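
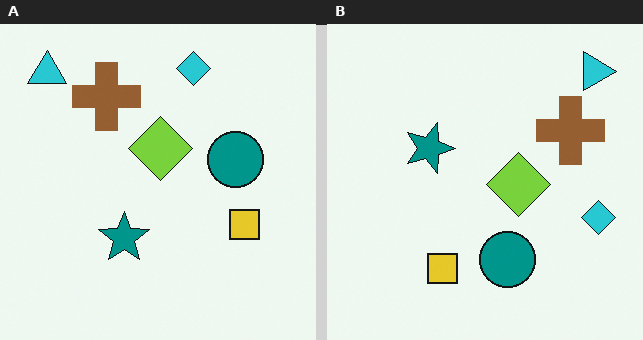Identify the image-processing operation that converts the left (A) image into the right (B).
The right (B) image is the left (A) rotated 90° clockwise.

The cyan triangle sits in the top-left of the left (A) image and the top-right of the right (B) — consistent with a whole-image 90° clockwise rotation.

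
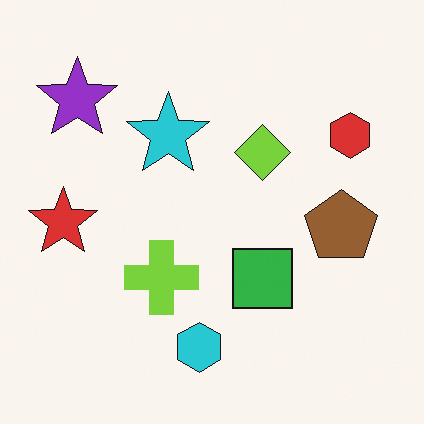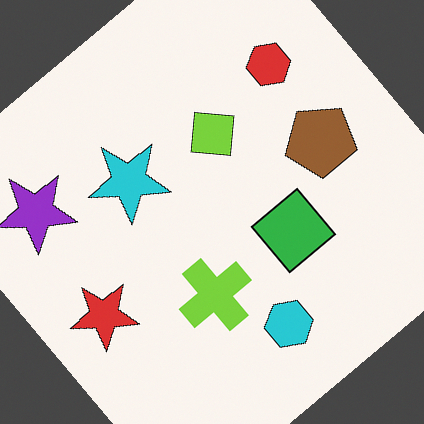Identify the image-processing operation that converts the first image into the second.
The transformation is: rotated counter-clockwise by a large amount — several tens of degrees.

Every shape is tilted by the same angle and the image corners show triangular fill wedges — a whole-image rotation by a non-right angle.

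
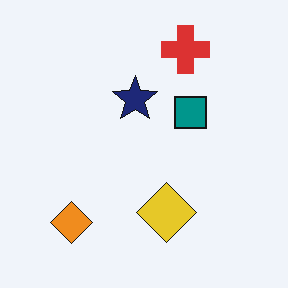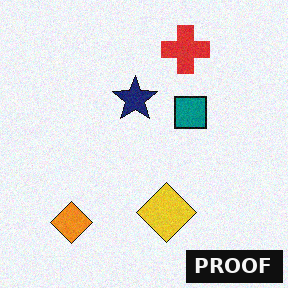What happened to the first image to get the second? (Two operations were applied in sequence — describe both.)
The image was degraded with subtle gaussian noise, then watermarked with the text "PROOF" in the lower-right corner.

Random speckle covers the whole image, including the flat background. A dark label reading "PROOF" appears in the lower-right corner.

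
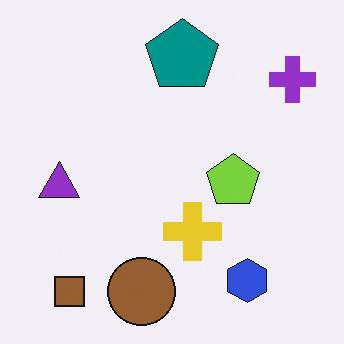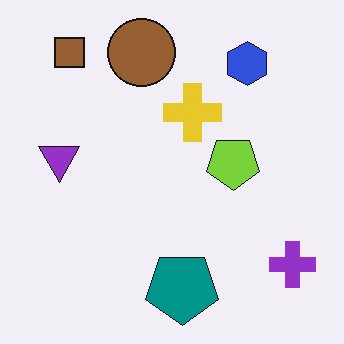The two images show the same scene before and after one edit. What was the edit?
The second image is the first flipped vertically (top ↔ bottom).

The brown circle is in the bottom of the first image and the top of the second — shapes on opposite sides of the horizontal midline have swapped in a mirror flip.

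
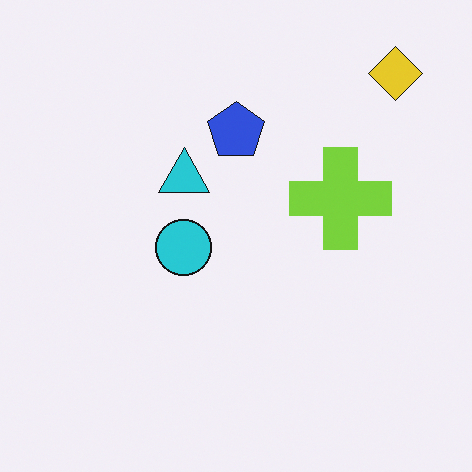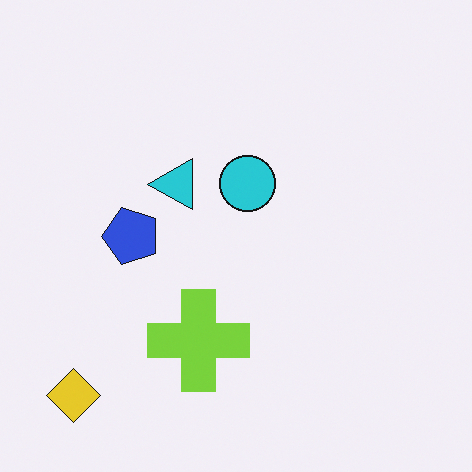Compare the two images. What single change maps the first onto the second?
This is the original image transposed (reflected across the top-left ↔ bottom-right diagonal).

Shapes have swapped their row and column positions — what was in the top-right is now in the bottom-left — a diagonal reflection.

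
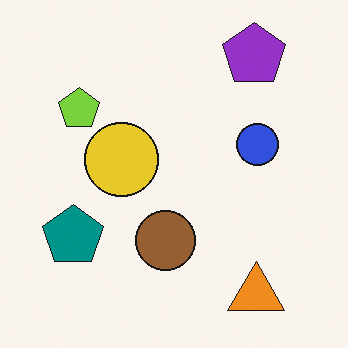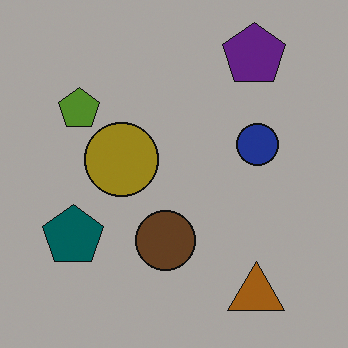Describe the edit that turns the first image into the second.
The second image is the first noticeably darkened.

Every pixel — background and shapes alike — is uniformly darkened.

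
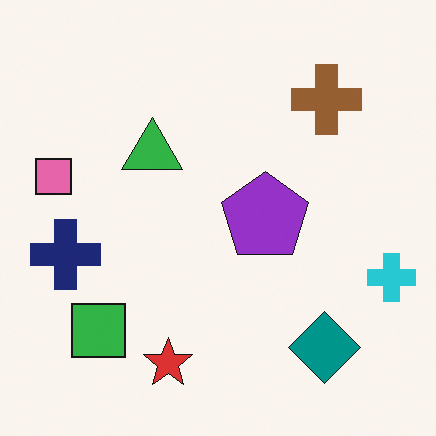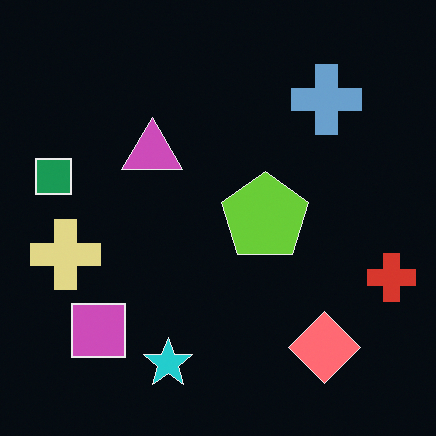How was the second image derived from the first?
It was color-inverted (negative).

The light background has become dark and every shape's color is its complement — a photographic negative.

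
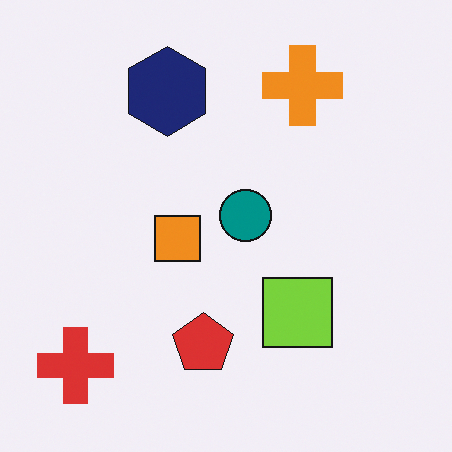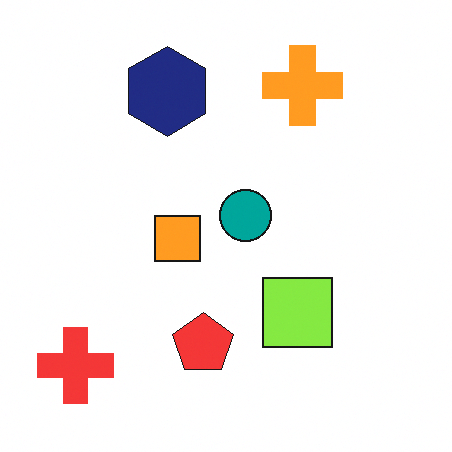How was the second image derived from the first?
It was brightened a little.

Every pixel — background and shapes alike — is uniformly brightened.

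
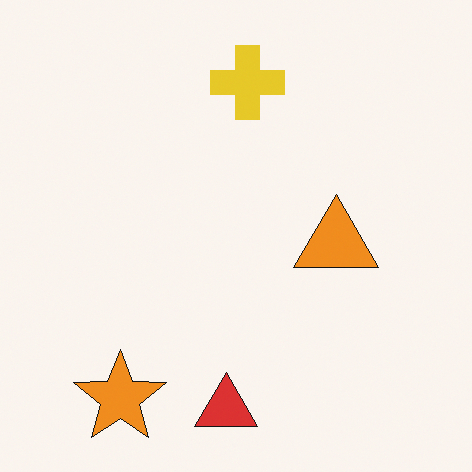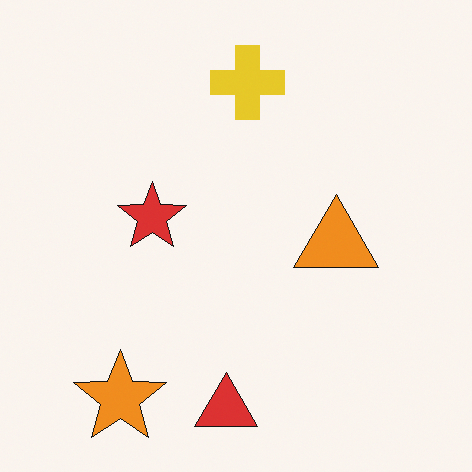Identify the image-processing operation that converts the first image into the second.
The image was overlaid with an additional red star.

A red star appears in the second image that is absent from the first.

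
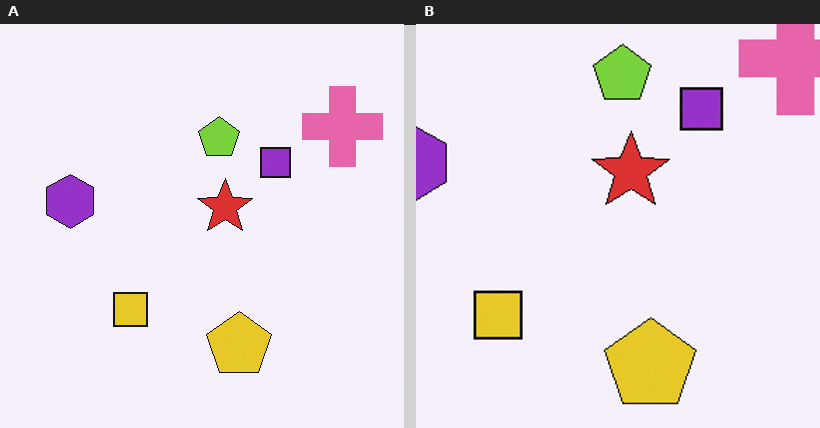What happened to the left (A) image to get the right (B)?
The transformation is: cropped to a modestly smaller region and rescaled.

The visible shapes are larger and the field of view is narrower; shapes near the original edges may be partly or wholly outside the frame — a crop-and-rescale.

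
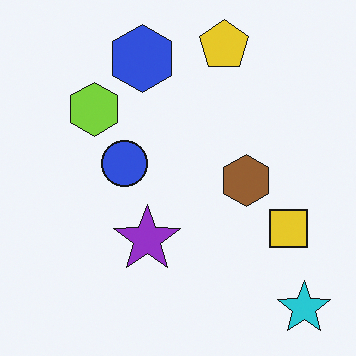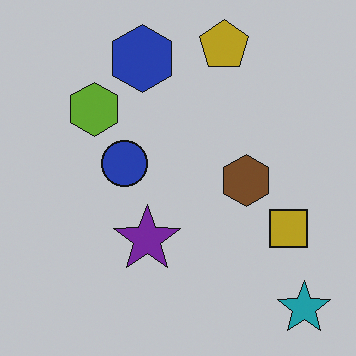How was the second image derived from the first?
The transformation is: slightly darkened.

Every pixel — background and shapes alike — is uniformly darkened.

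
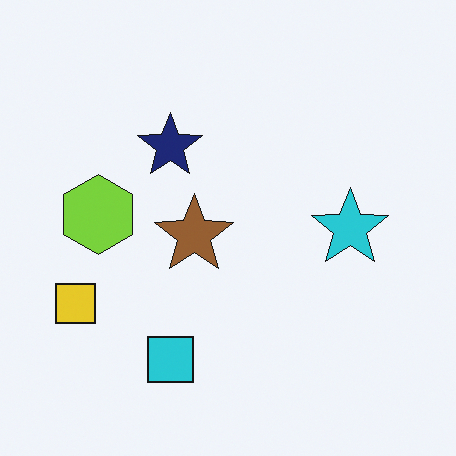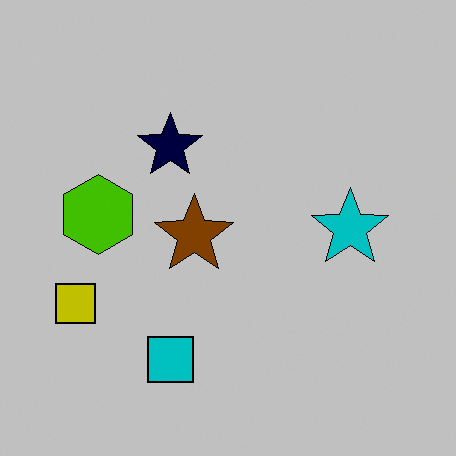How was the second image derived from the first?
Heavily posterized to just a handful of flat colors.

Each flat color has snapped to a coarser quantized level — most visibly, the near-white background has dropped to a flat grey.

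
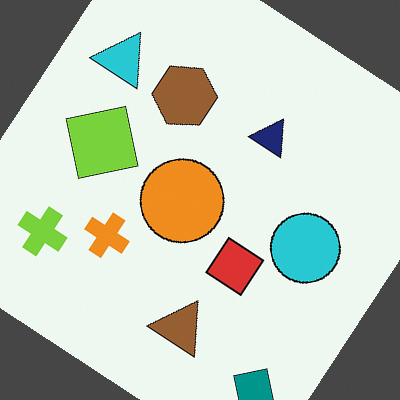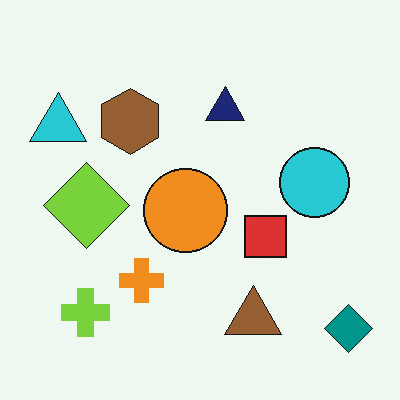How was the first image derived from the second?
The image was rotated clockwise by a large amount — several tens of degrees.

Every shape is tilted by the same angle and the image corners show triangular fill wedges — a whole-image rotation by a non-right angle.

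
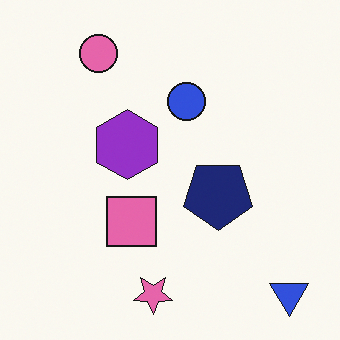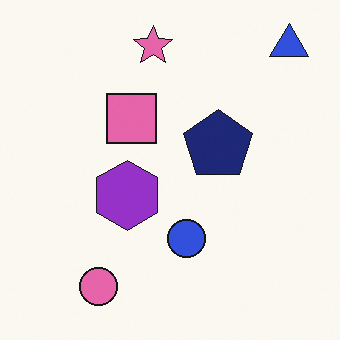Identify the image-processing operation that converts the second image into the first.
It was flipped vertically (top ↔ bottom).

The blue triangle is in the top-right of the second image and the bottom-right of the first — shapes on opposite sides of the horizontal midline have swapped in a mirror flip.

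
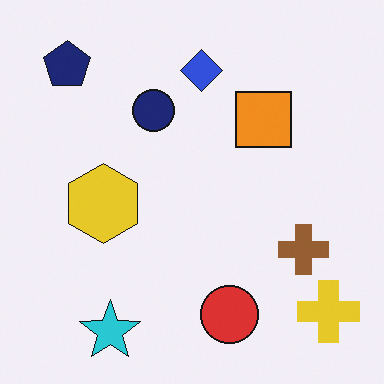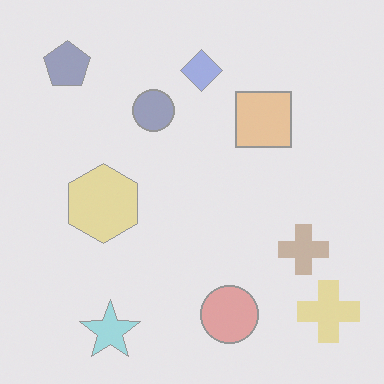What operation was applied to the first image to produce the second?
This is the original image washed out (contrast reduced).

Tones are pushed toward mid-grey across the whole image — a global contrast change.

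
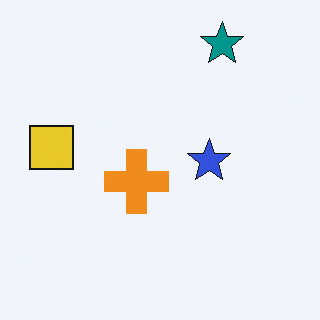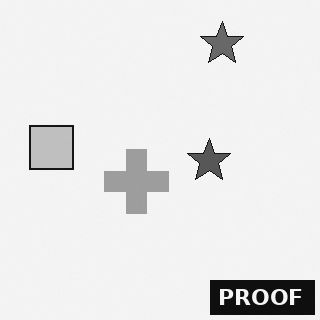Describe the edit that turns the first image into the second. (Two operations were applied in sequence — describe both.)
It was converted to grayscale, then watermarked with the text "PROOF" in the lower-right corner.

All color is removed — every shape is now a shade of grey. A dark label reading "PROOF" appears in the lower-right corner.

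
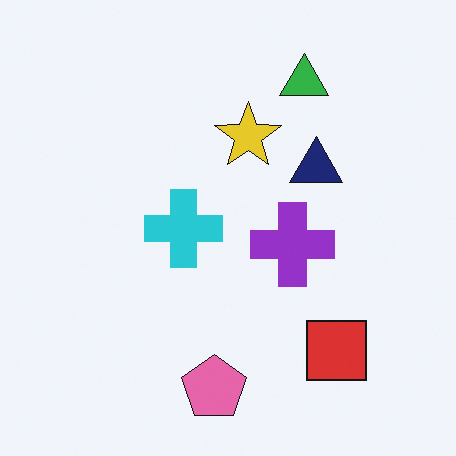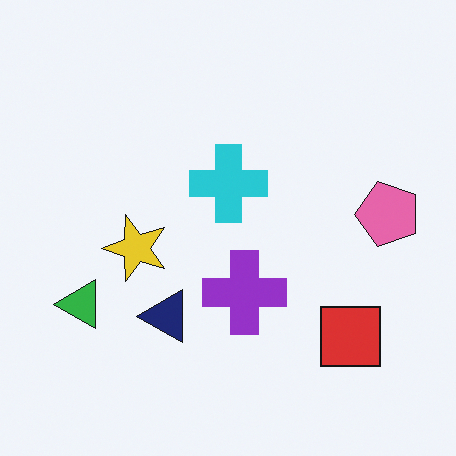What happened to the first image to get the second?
The transformation is: transposed (reflected across the top-left ↔ bottom-right diagonal).

Shapes have swapped their row and column positions — what was in the top-right is now in the bottom-left — a diagonal reflection.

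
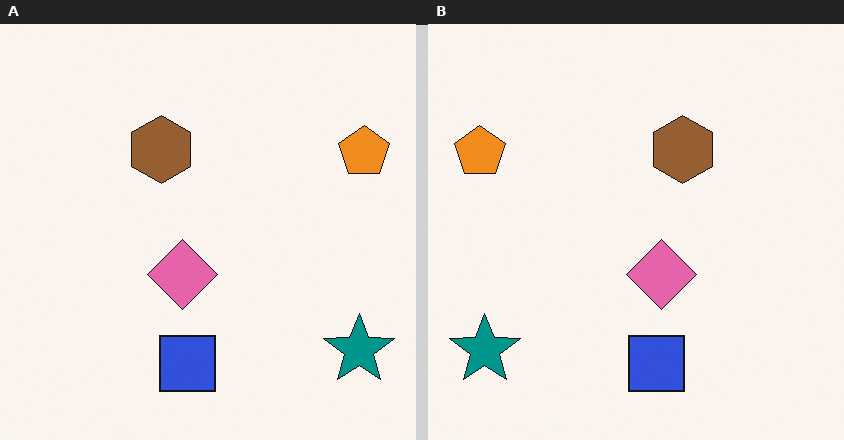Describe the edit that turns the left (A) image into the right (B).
The image was flipped horizontally (left ↔ right).

The orange pentagon is in the top-right of the left (A) image and the top-left of the right (B) — shapes on opposite sides of the vertical midline have swapped in a mirror flip.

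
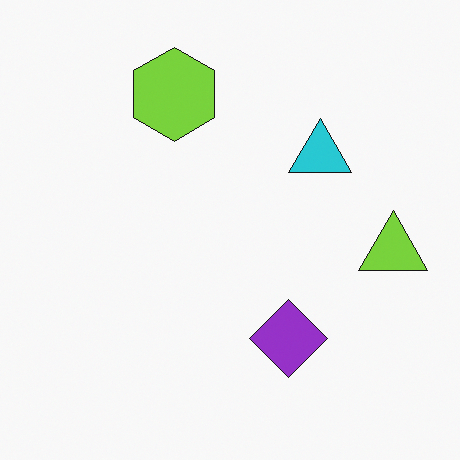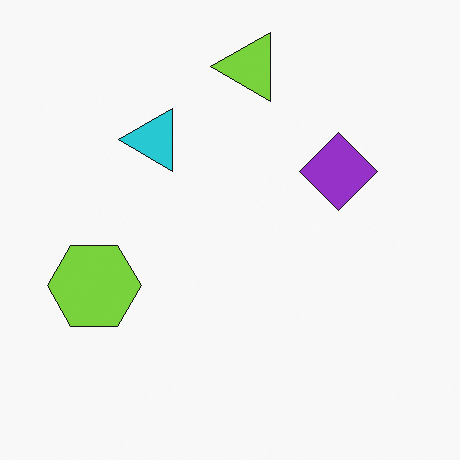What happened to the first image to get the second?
The transformation is: rotated 90° counter-clockwise.

The lime triangle sits in the right of the first image and the top of the second — consistent with a whole-image 90° counter-clockwise rotation.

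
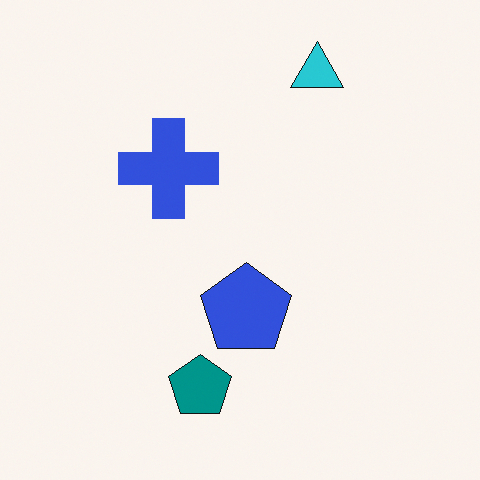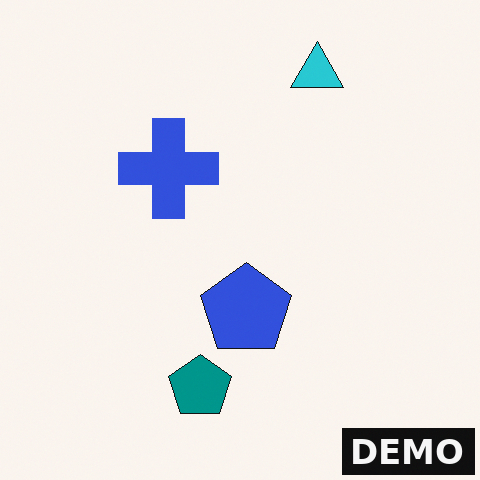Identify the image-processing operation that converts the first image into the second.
It was watermarked with the text "DEMO" in the lower-right corner.

A dark label reading "DEMO" appears in the lower-right corner.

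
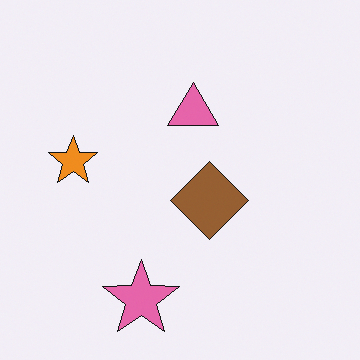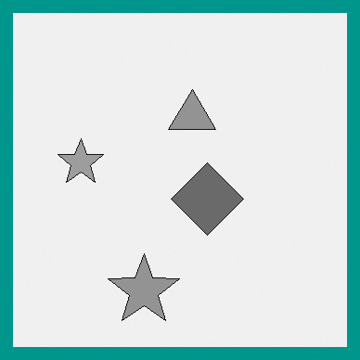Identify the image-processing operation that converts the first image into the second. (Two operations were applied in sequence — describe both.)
The image was converted to grayscale, then framed with a teal border.

All color is removed — every shape is now a shade of grey. A solid teal frame runs around the edge of the second image, with the content slightly shrunk inside it.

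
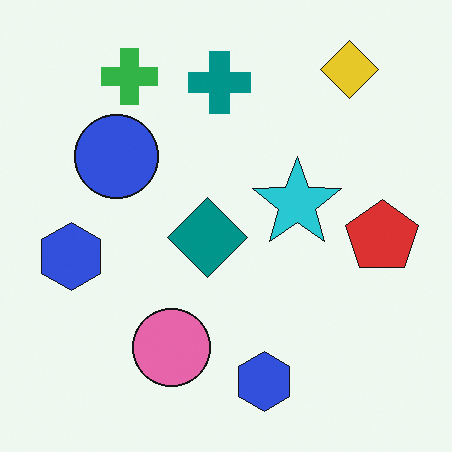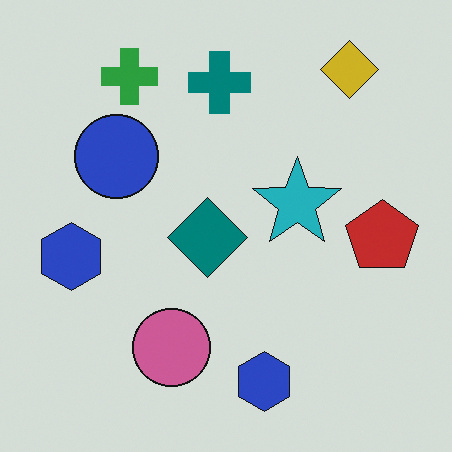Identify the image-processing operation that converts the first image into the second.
The image was darkened a little.

Every pixel — background and shapes alike — is uniformly darkened.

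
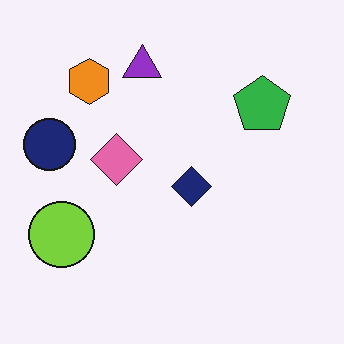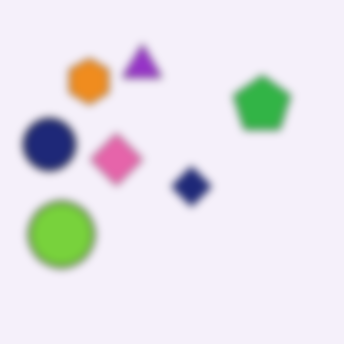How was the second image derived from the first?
This is the original image moderately blurred.

Shape edges and outlines are uniformly softened across the whole image.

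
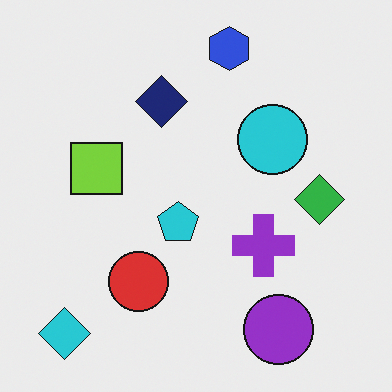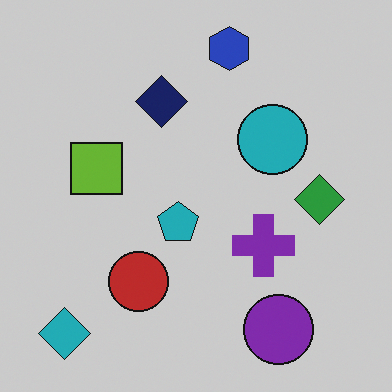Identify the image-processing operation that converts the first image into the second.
Slightly darkened.

Every pixel — background and shapes alike — is uniformly darkened.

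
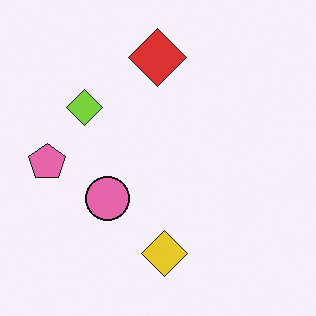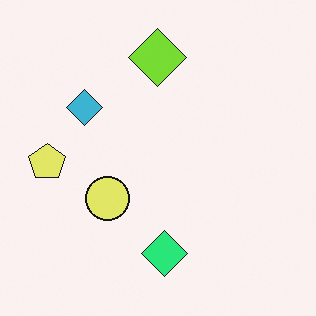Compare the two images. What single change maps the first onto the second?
The image was hue-shifted noticeably.

Every shape's color has rotated by the same amount around the hue wheel — a uniform hue shift.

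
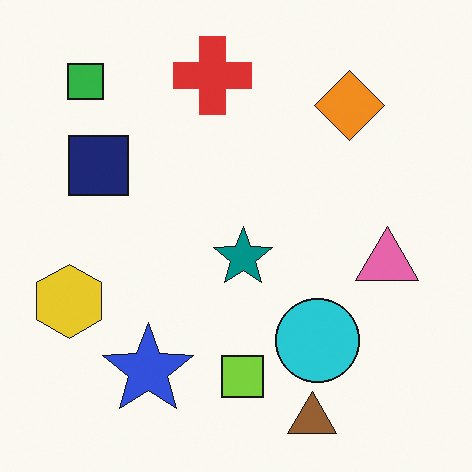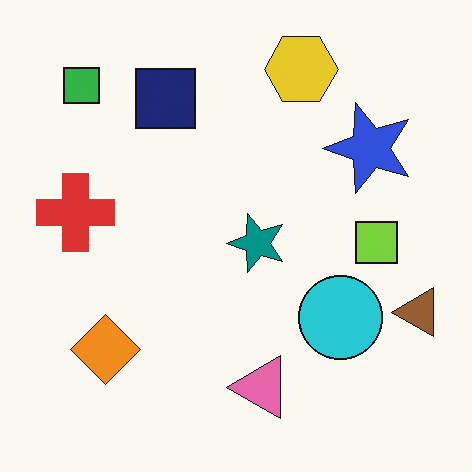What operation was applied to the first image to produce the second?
Transposed (reflected across the top-left ↔ bottom-right diagonal).

Shapes have swapped their row and column positions — what was in the top-right is now in the bottom-left — a diagonal reflection.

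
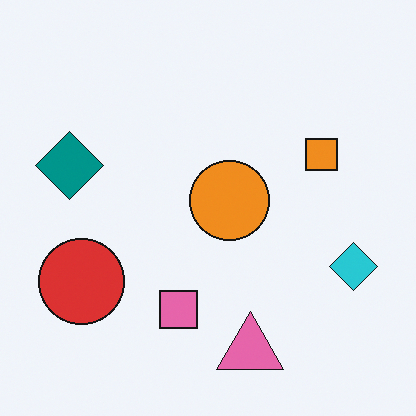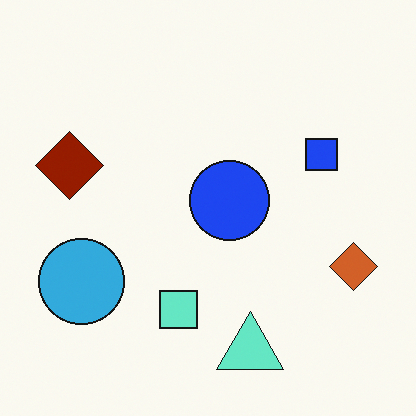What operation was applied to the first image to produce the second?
This is the original image hue-shifted through roughly half the color wheel.

Every shape's color has rotated by the same amount around the hue wheel — a uniform hue shift.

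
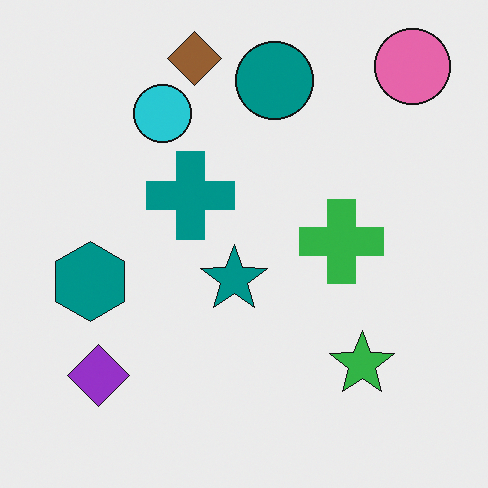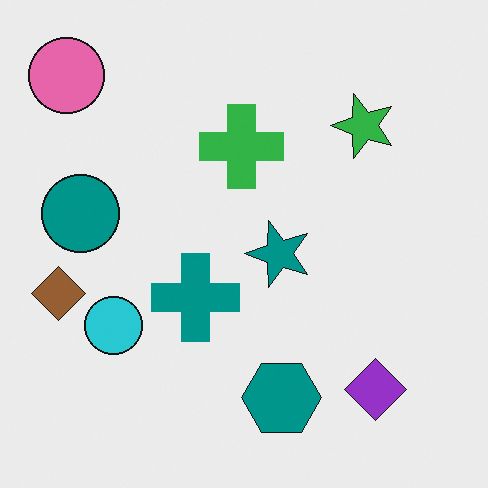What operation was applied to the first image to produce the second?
This is the original image rotated 90° counter-clockwise.

The pink circle sits in the top-right of the first image and the top-left of the second — consistent with a whole-image 90° counter-clockwise rotation.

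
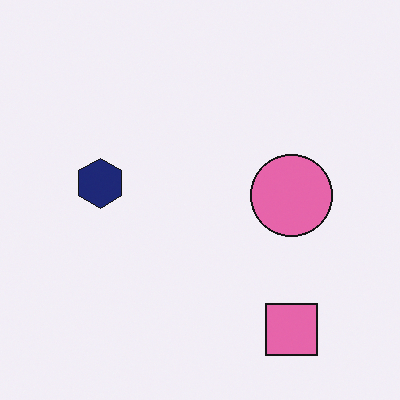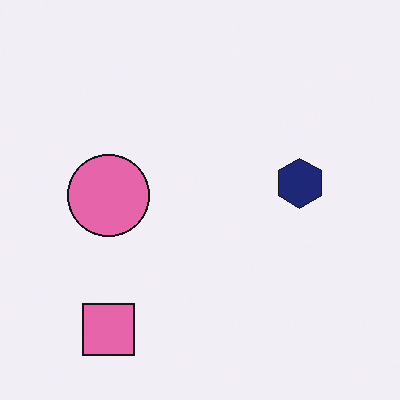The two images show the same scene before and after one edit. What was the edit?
The second image is the first flipped horizontally (left ↔ right).

The navy hexagon is in the left of the first image and the right of the second — shapes on opposite sides of the vertical midline have swapped in a mirror flip.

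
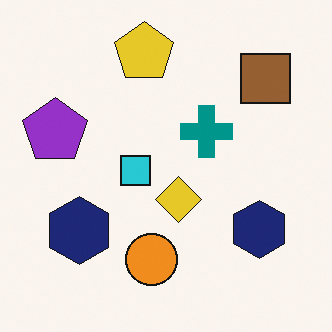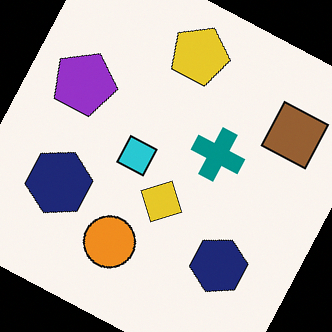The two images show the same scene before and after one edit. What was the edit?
The second image is the first rotated clockwise by a moderate amount.

Every shape is tilted by the same angle and the image corners show triangular fill wedges — a whole-image rotation by a non-right angle.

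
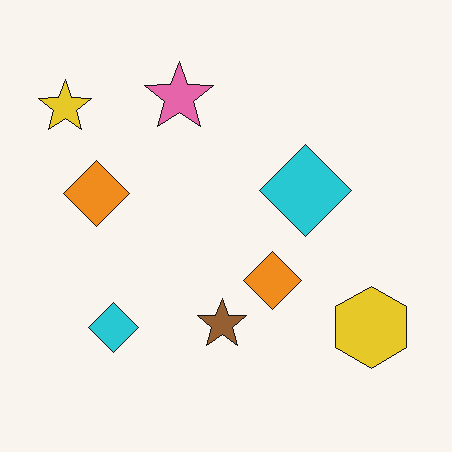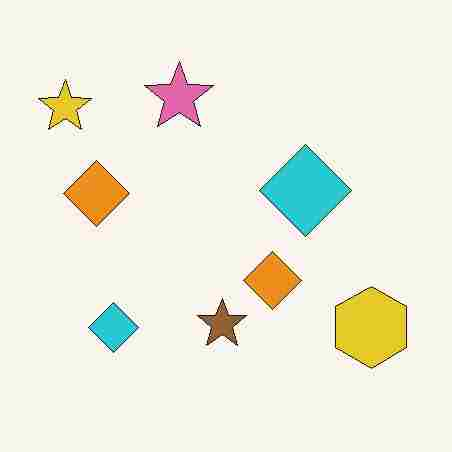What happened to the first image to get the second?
The transformation is: degraded with heavy JPEG compression.

Blocky 8×8 compression artifacts appear around shape edges and the flat background shows ringing — characteristic JPEG degradation.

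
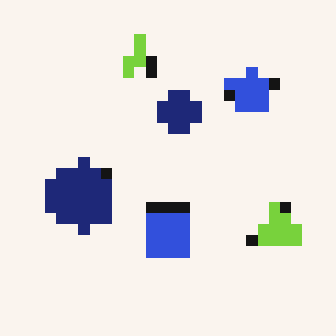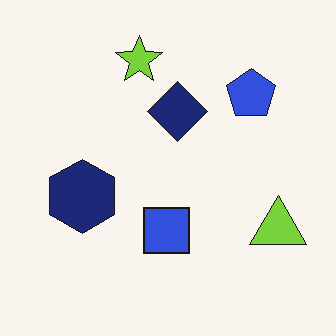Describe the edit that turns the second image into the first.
The image was coarsely pixelated.

Shapes are reduced to large square blocks; fine edges and outlines are lost — a downscale-then-upscale (mosaic) effect.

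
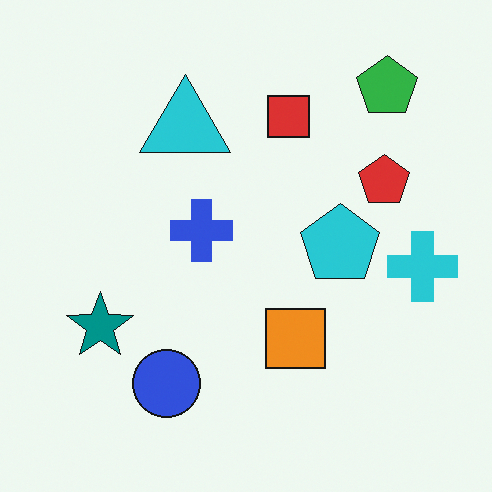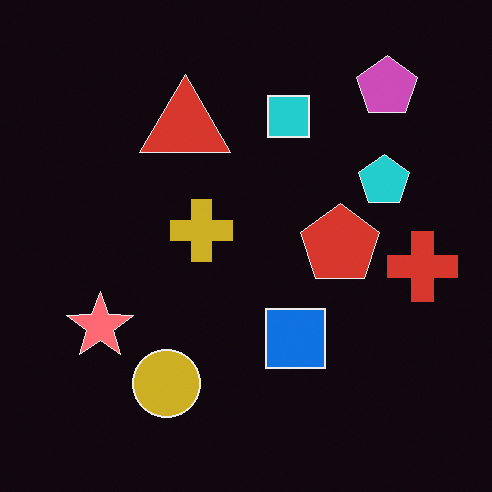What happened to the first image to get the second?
The second image is the first color-inverted (negative).

The light background has become dark and every shape's color is its complement — a photographic negative.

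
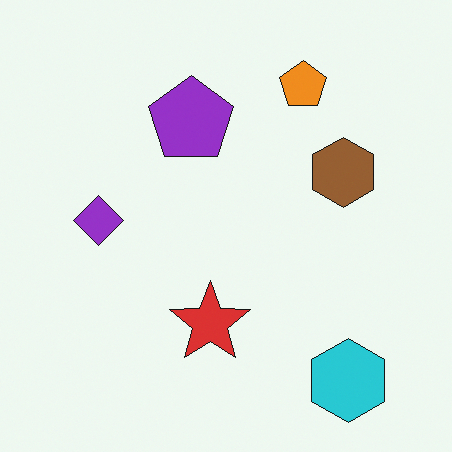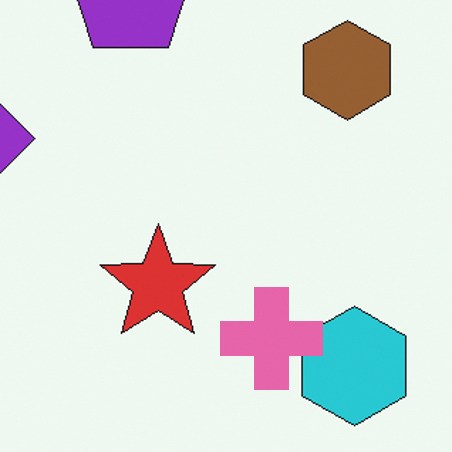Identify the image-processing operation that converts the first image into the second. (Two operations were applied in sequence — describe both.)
It was cropped to a modestly smaller region and rescaled, then overlaid with an additional pink cross.

The visible shapes are larger and the field of view is narrower; shapes near the original edges may be partly or wholly outside the frame — a crop-and-rescale. A pink cross appears in the second image that is absent from the first.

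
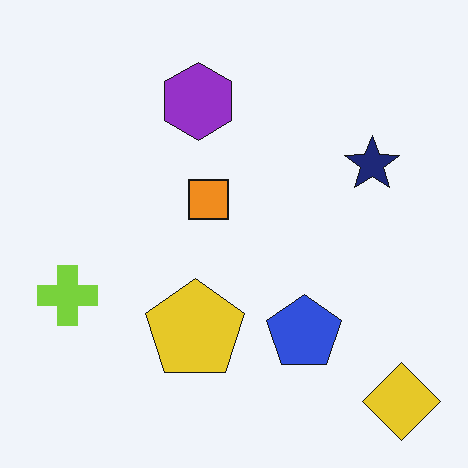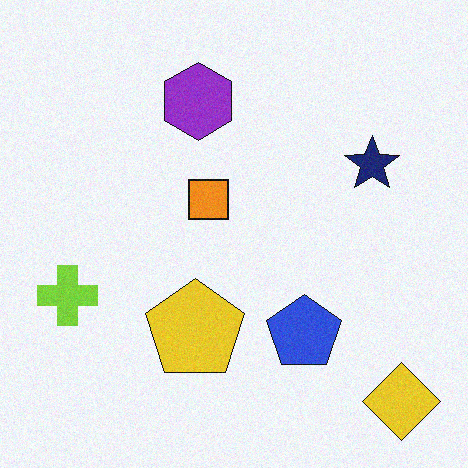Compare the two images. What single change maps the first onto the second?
The second image is the first degraded with subtle gaussian noise.

Random speckle covers the whole image, including the flat background.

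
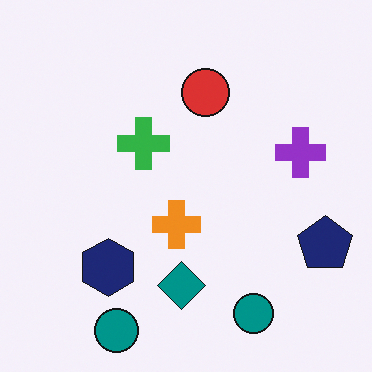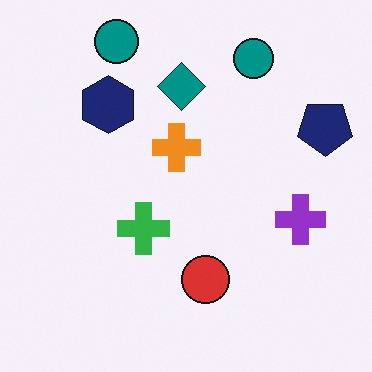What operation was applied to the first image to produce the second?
The transformation is: flipped vertically (top ↔ bottom).

The teal diamond is in the bottom of the first image and the top of the second — shapes on opposite sides of the horizontal midline have swapped in a mirror flip.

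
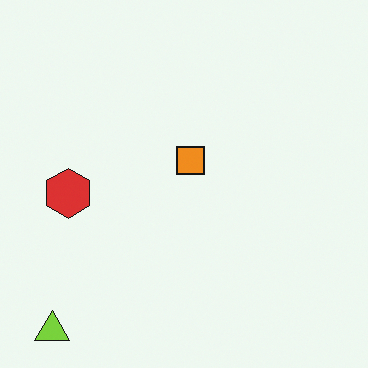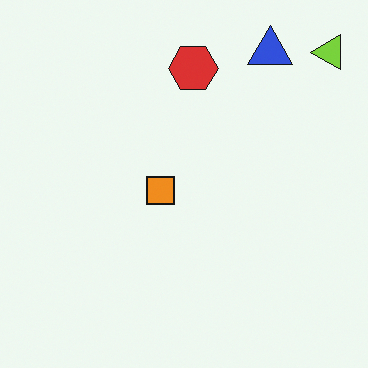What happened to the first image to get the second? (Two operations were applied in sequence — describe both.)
This is the original image transposed (reflected across the top-left ↔ bottom-right diagonal), then overlaid with an additional blue triangle.

Shapes have swapped their row and column positions — what was in the top-right is now in the bottom-left — a diagonal reflection. A blue triangle appears in the second image that is absent from the first.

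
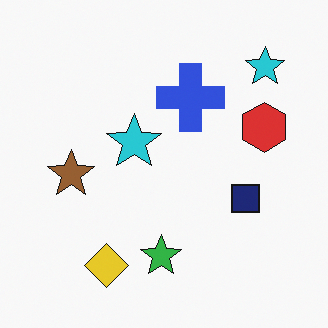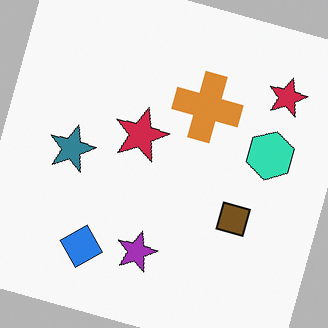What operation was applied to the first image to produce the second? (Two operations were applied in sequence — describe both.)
Hue-shifted through roughly half the color wheel, then rotated clockwise by a moderate amount.

Every shape's color has rotated by the same amount around the hue wheel — a uniform hue shift. Every shape is tilted by the same angle and the image corners show triangular fill wedges — a whole-image rotation by a non-right angle.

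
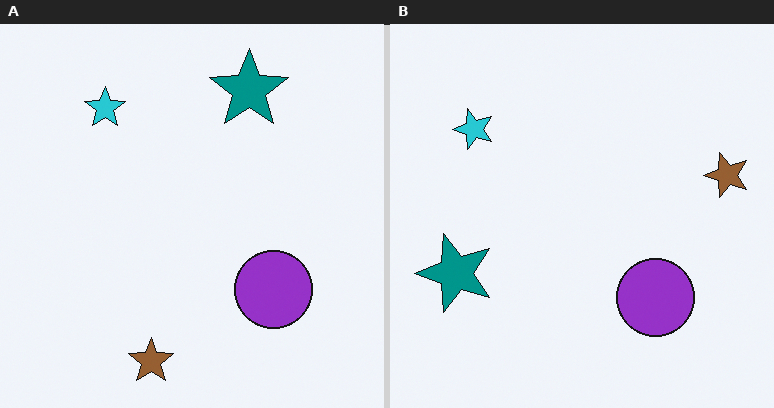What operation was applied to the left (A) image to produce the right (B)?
Transposed (reflected across the top-left ↔ bottom-right diagonal).

Shapes have swapped their row and column positions — what was in the top-right is now in the bottom-left — a diagonal reflection.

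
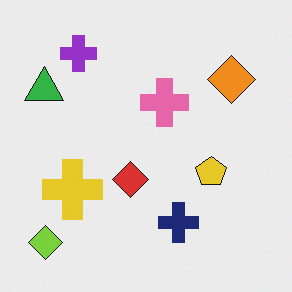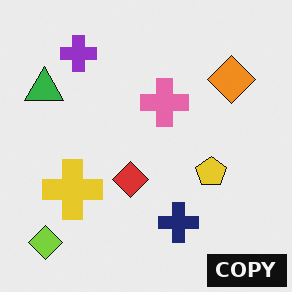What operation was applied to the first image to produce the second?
The image was watermarked with the text "COPY" in the lower-right corner.

A dark label reading "COPY" appears in the lower-right corner.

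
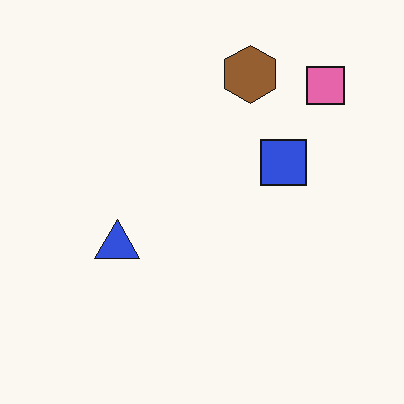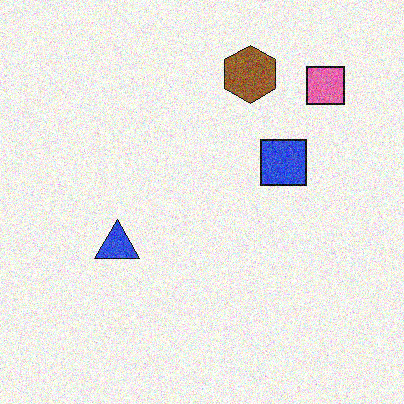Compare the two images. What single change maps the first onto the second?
This is the original image degraded with moderate additive noise.

Random speckle covers the whole image, including the flat background.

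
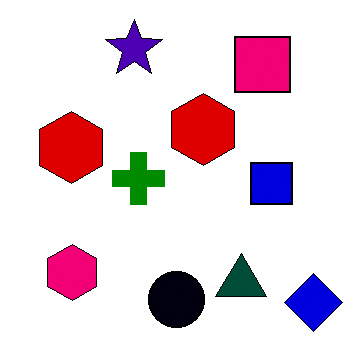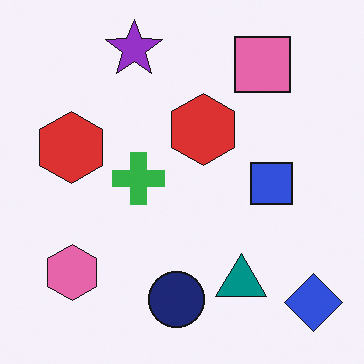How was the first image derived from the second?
The first image is the second boosted in contrast.

Tones are pushed away from mid-grey across the whole image — a global contrast change.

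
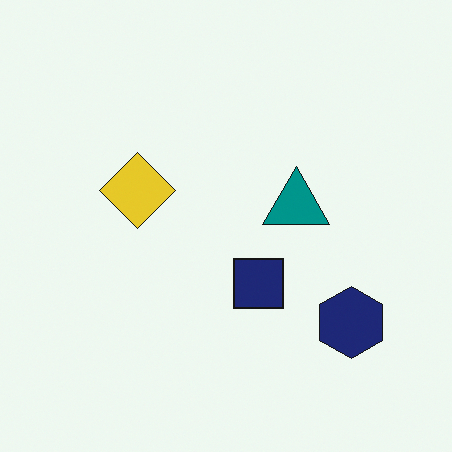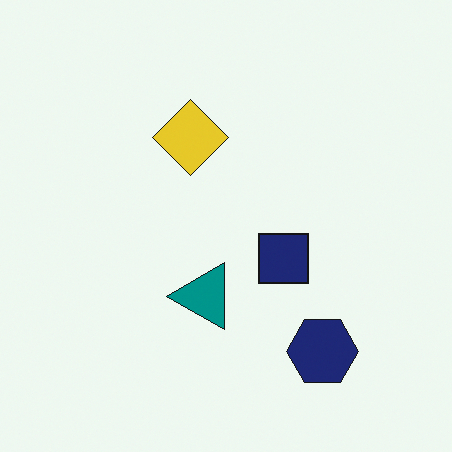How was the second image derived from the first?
This is the original image transposed (reflected across the top-left ↔ bottom-right diagonal).

Shapes have swapped their row and column positions — what was in the top-right is now in the bottom-left — a diagonal reflection.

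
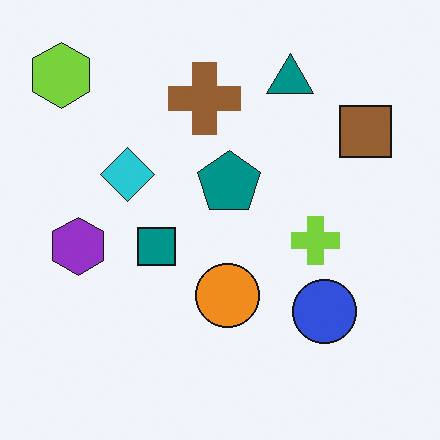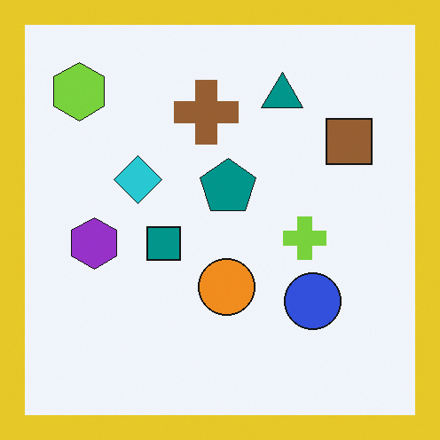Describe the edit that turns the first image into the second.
It was framed with a yellow border.

A solid yellow frame runs around the edge of the second image, with the content slightly shrunk inside it.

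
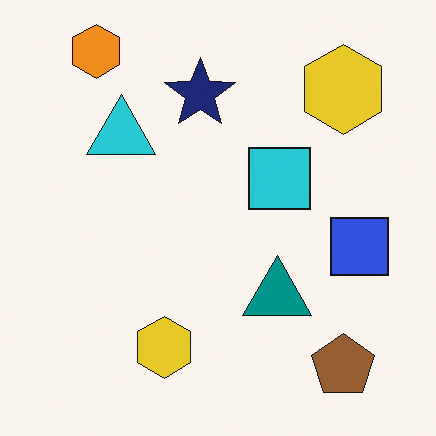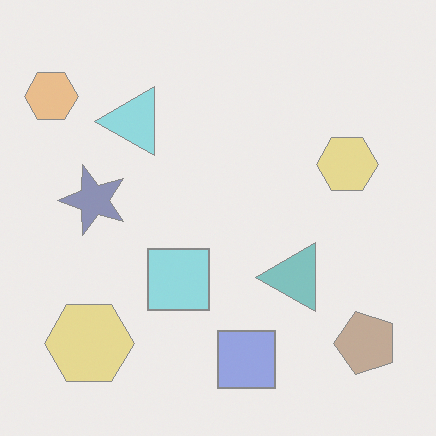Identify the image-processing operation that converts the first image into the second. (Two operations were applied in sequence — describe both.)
This is the original image transposed (reflected across the top-left ↔ bottom-right diagonal), then washed out (contrast reduced).

Shapes have swapped their row and column positions — what was in the top-right is now in the bottom-left — a diagonal reflection. Tones are pushed toward mid-grey across the whole image — a global contrast change.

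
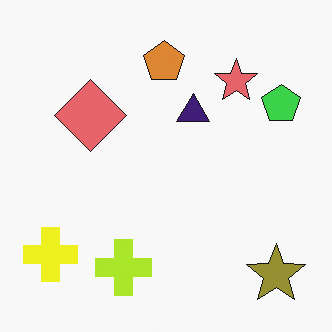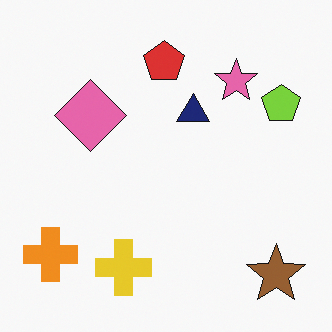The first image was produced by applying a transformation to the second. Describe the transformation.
The transformation is: hue-shifted by a small amount.

Every shape's color has rotated by the same amount around the hue wheel — a uniform hue shift.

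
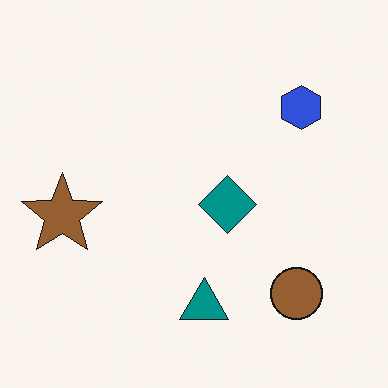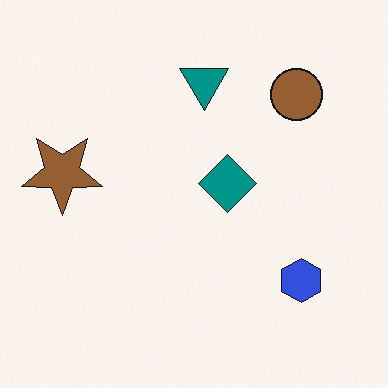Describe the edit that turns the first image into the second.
The second image is the first flipped vertically (top ↔ bottom).

The teal triangle is in the bottom of the first image and the top of the second — shapes on opposite sides of the horizontal midline have swapped in a mirror flip.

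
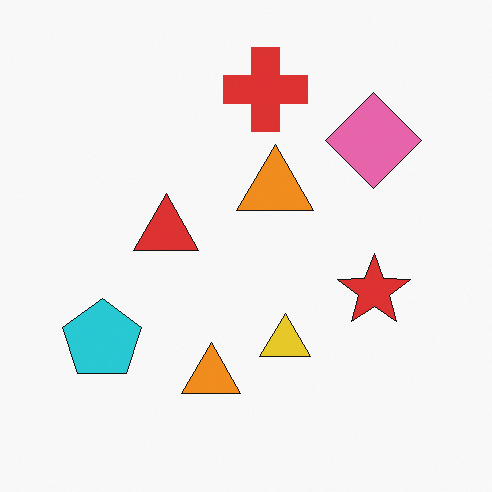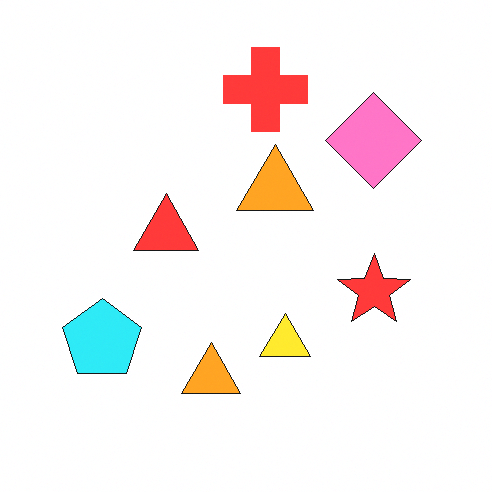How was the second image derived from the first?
It was slightly brightened.

Every pixel — background and shapes alike — is uniformly brightened.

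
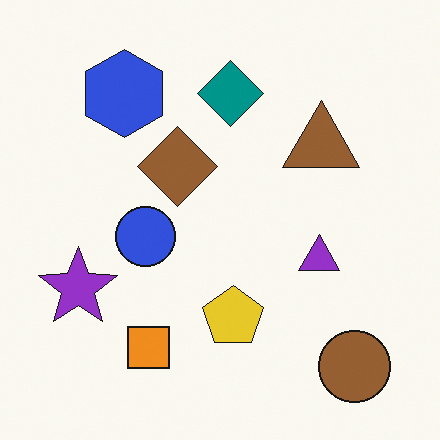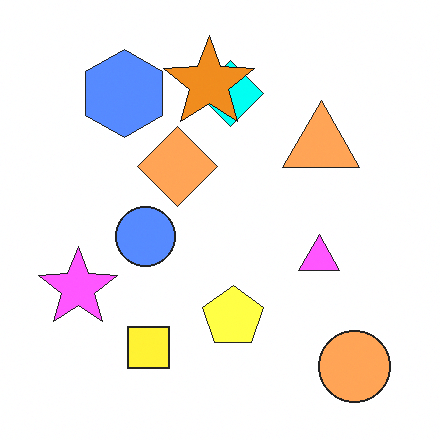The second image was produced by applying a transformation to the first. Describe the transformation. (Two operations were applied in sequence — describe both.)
The image was substantially brightened, then overlaid with an additional orange star.

Every pixel — background and shapes alike — is uniformly brightened. An orange star appears in the second image that is absent from the first.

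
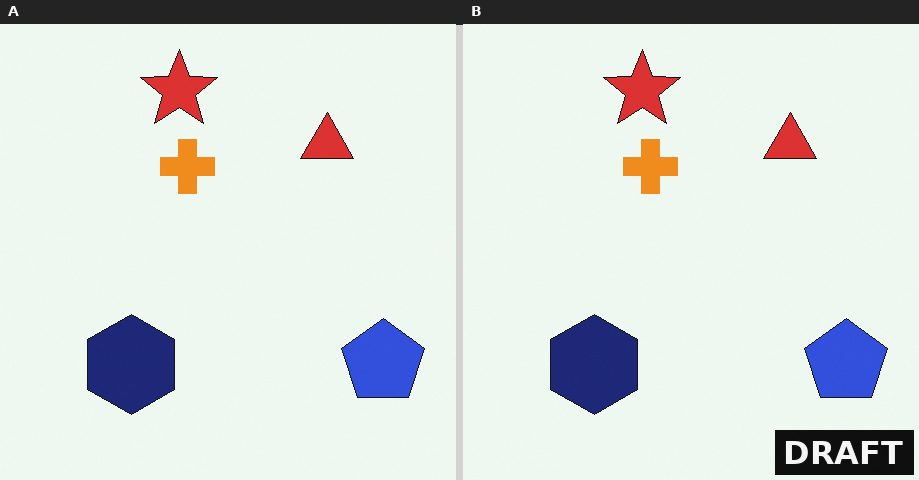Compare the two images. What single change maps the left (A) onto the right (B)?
The image was watermarked with the text "DRAFT" in the lower-right corner.

A dark label reading "DRAFT" appears in the lower-right corner.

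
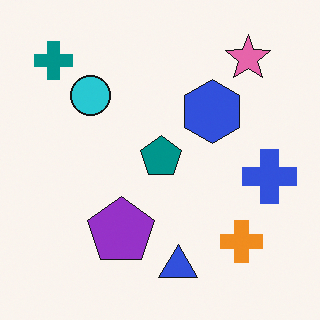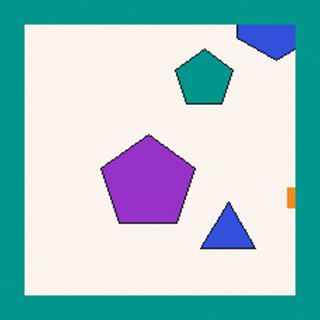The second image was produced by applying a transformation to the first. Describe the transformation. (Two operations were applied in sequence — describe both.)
The second image is the first cropped to a noticeably smaller region and rescaled, then framed with a teal border.

The visible shapes are larger and the field of view is narrower; shapes near the original edges may be partly or wholly outside the frame — a crop-and-rescale. A solid teal frame runs around the edge of the second image, with the content slightly shrunk inside it.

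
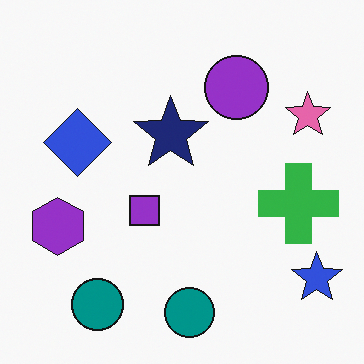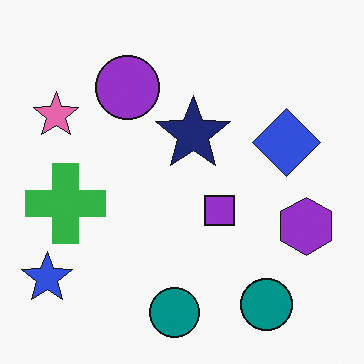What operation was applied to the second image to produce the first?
It was flipped horizontally (left ↔ right).

The blue star is in the bottom-left of the second image and the bottom-right of the first — shapes on opposite sides of the vertical midline have swapped in a mirror flip.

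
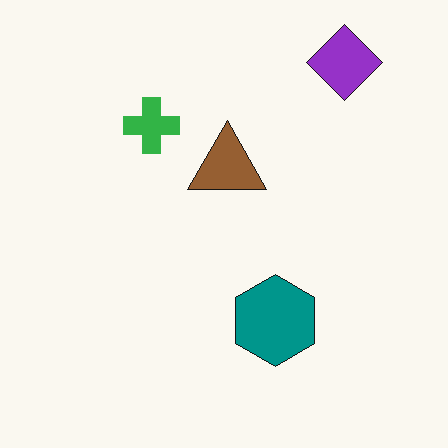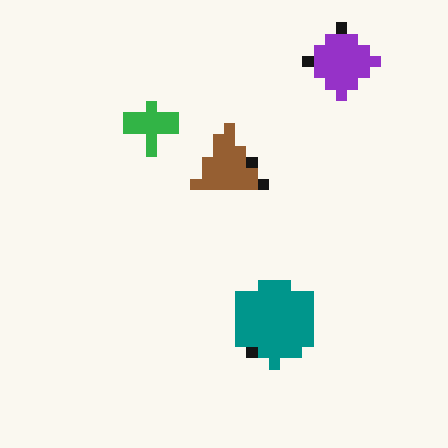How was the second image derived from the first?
It was coarsely pixelated.

Shapes are reduced to large square blocks; fine edges and outlines are lost — a downscale-then-upscale (mosaic) effect.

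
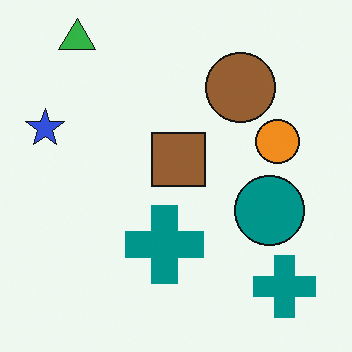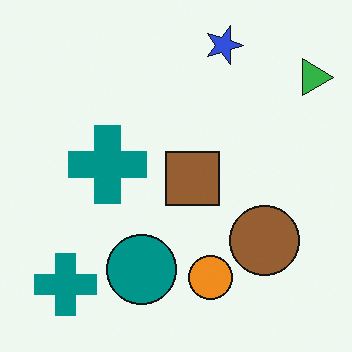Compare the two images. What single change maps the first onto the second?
The image was rotated 90° clockwise.

The green triangle sits in the top-left of the first image and the top-right of the second — consistent with a whole-image 90° clockwise rotation.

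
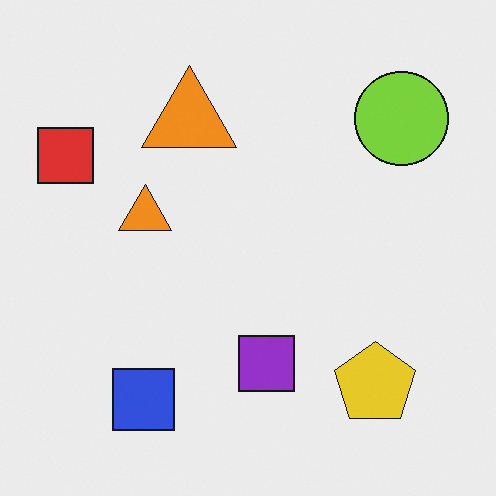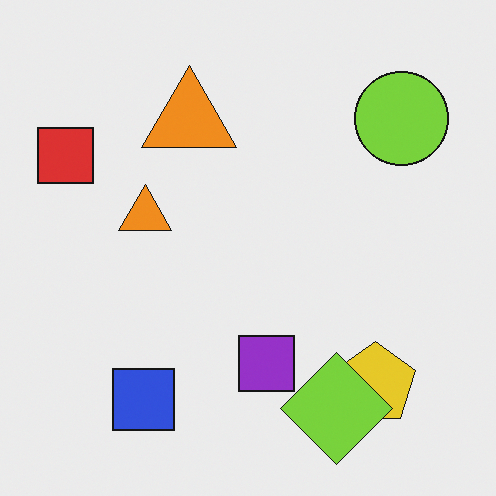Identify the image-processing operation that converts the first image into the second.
The second image is the first overlaid with an additional lime diamond.

A lime diamond appears in the second image that is absent from the first.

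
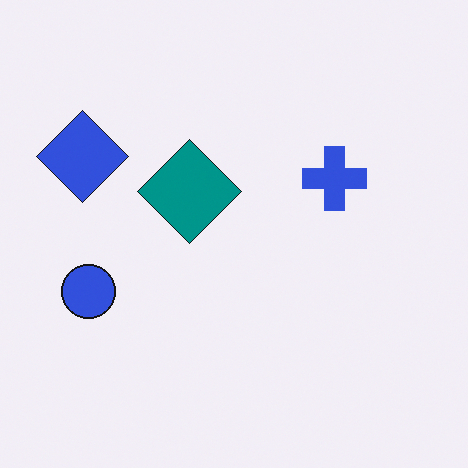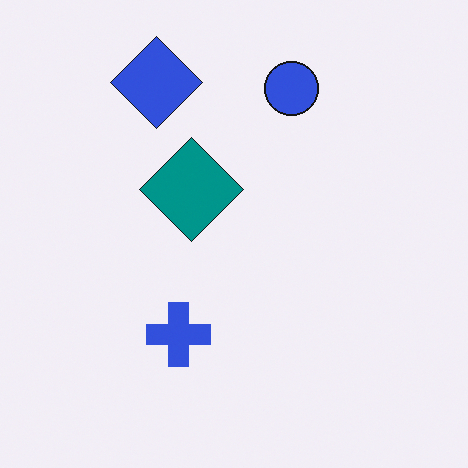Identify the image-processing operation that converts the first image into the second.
The second image is the first transposed (reflected across the top-left ↔ bottom-right diagonal).

Shapes have swapped their row and column positions — what was in the top-right is now in the bottom-left — a diagonal reflection.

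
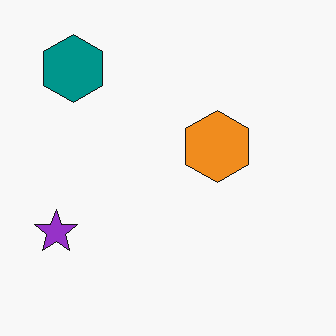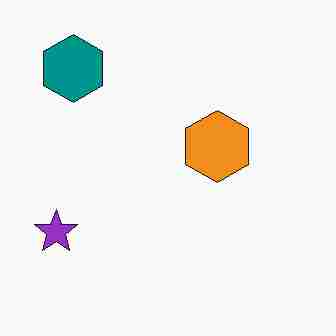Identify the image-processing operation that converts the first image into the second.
The second image is the first heavily JPEG-compressed with obvious blocking artifacts.

Blocky 8×8 compression artifacts appear around shape edges and the flat background shows ringing — characteristic JPEG degradation.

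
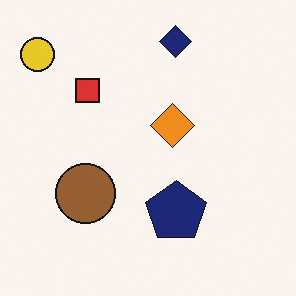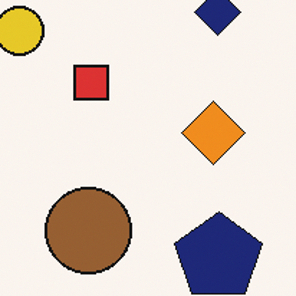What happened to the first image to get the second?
The image was cropped to a modestly smaller region and rescaled.

The visible shapes are larger and the field of view is narrower; shapes near the original edges may be partly or wholly outside the frame — a crop-and-rescale.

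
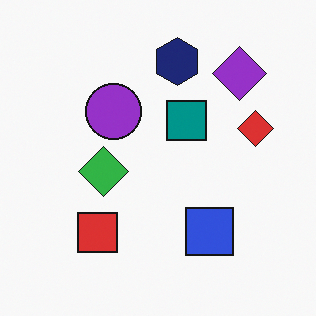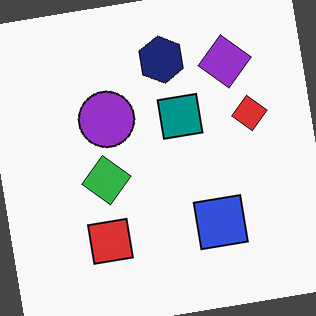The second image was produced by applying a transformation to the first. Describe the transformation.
The second image is the first rotated counter-clockwise by a small amount.

Every shape is tilted by the same angle and the image corners show triangular fill wedges — a whole-image rotation by a non-right angle.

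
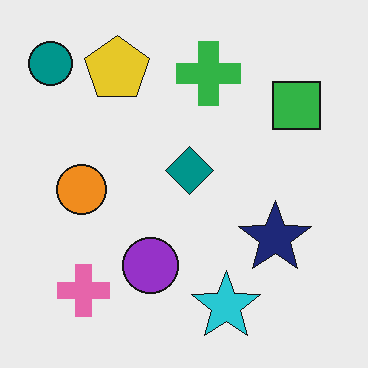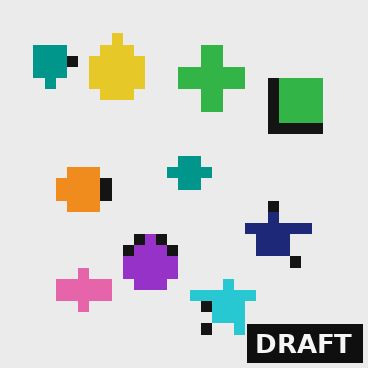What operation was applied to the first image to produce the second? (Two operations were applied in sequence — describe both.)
The second image is the first coarsely pixelated, then watermarked with the text "DRAFT" in the lower-right corner.

Shapes are reduced to large square blocks; fine edges and outlines are lost — a downscale-then-upscale (mosaic) effect. A dark label reading "DRAFT" appears in the lower-right corner.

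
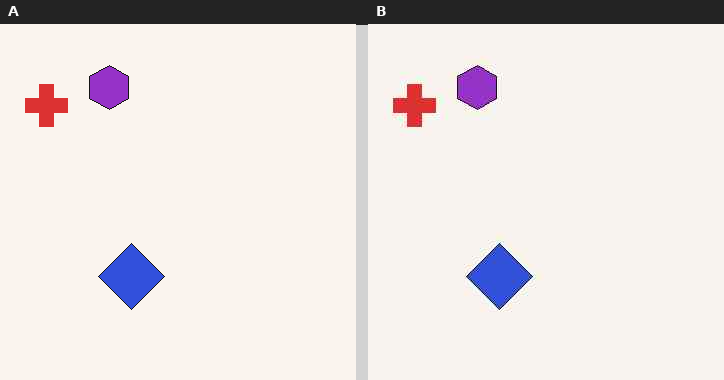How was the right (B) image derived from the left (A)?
The transformation is: given moderate JPEG compression.

Blocky 8×8 compression artifacts appear around shape edges and the flat background shows ringing — characteristic JPEG degradation.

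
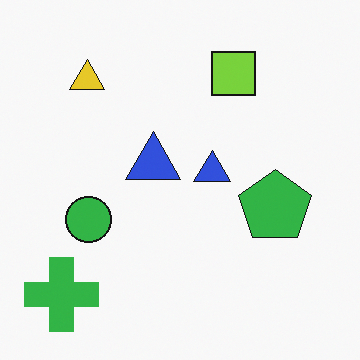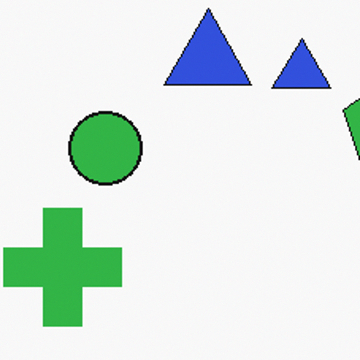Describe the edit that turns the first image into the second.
It was cropped slightly and scaled back up.

The visible shapes are larger and the field of view is narrower; shapes near the original edges may be partly or wholly outside the frame — a crop-and-rescale.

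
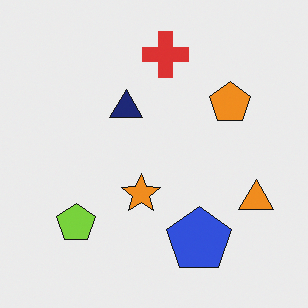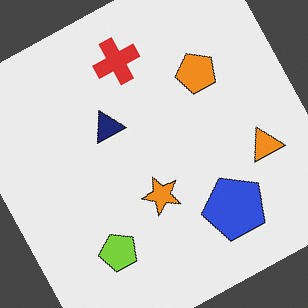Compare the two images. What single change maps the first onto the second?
The second image is the first rotated counter-clockwise by a clearly visible amount.

Every shape is tilted by the same angle and the image corners show triangular fill wedges — a whole-image rotation by a non-right angle.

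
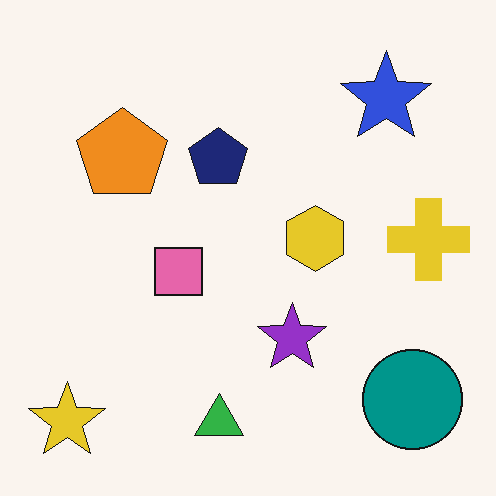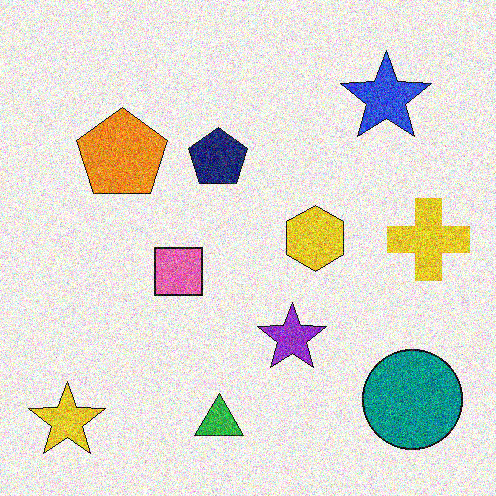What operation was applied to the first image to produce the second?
This is the original image degraded with strong gaussian noise.

Random speckle covers the whole image, including the flat background.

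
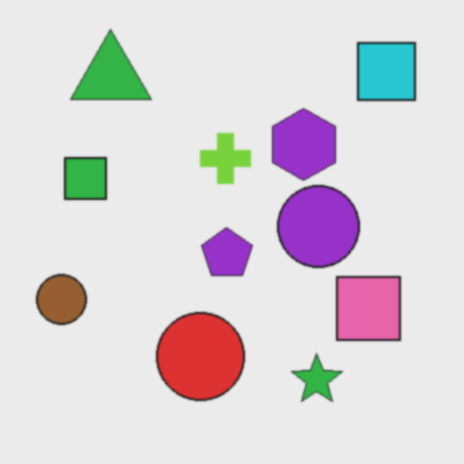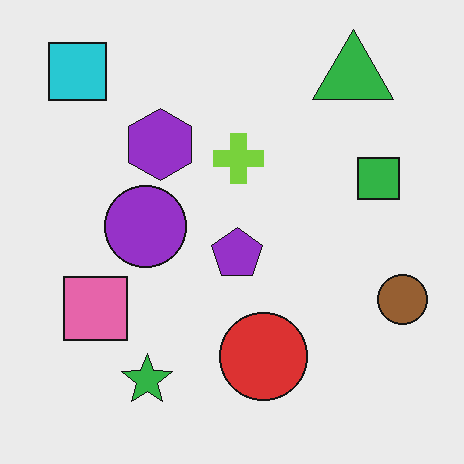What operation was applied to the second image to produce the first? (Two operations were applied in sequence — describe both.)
The transformation is: flipped horizontally (left ↔ right), then lightly blurred.

The brown circle is in the right of the second image and the left of the first — shapes on opposite sides of the vertical midline have swapped in a mirror flip. Shape edges and outlines are uniformly softened across the whole image.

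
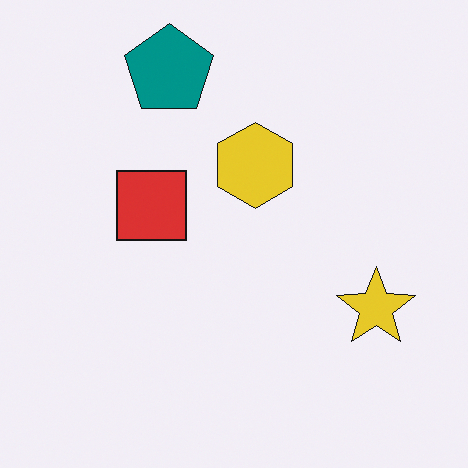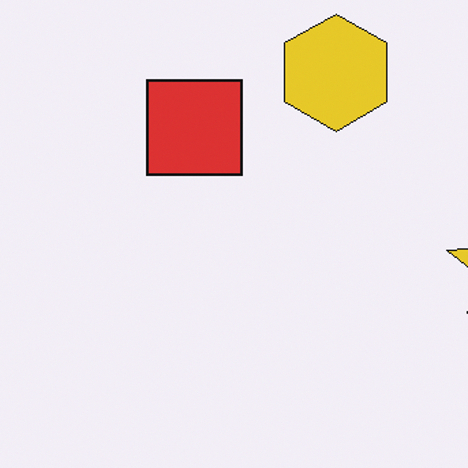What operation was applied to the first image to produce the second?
The image was cropped slightly and scaled back up.

The visible shapes are larger and the field of view is narrower; shapes near the original edges may be partly or wholly outside the frame — a crop-and-rescale.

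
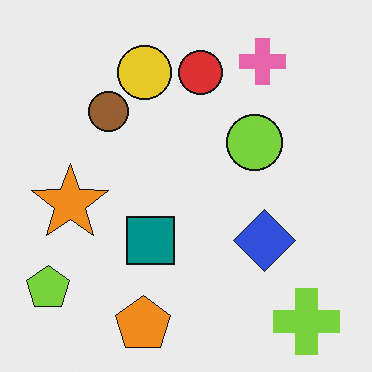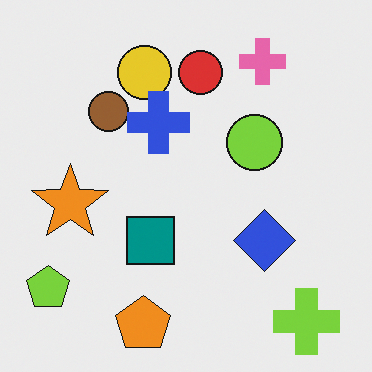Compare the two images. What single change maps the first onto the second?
This is the original image overlaid with an additional blue cross.

A blue cross appears in the second image that is absent from the first.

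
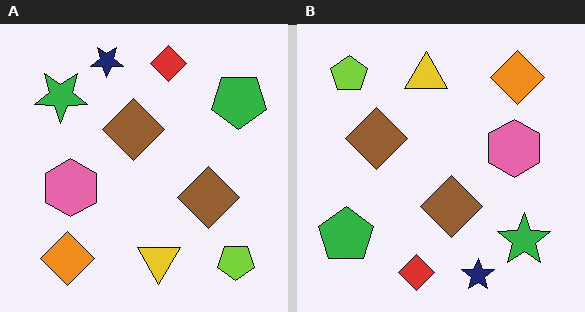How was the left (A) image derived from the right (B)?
Rotated 180°.

The lime pentagon sits in the top-left of the right (B) image and the bottom-right of the left (A) — consistent with a whole-image 180° rotation.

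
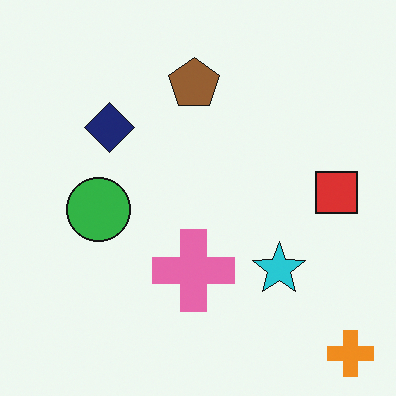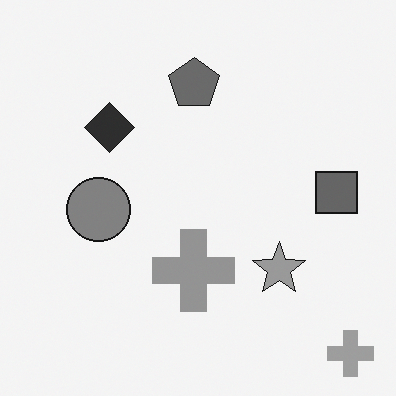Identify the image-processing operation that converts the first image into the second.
Converted to grayscale.

All color is removed — every shape is now a shade of grey.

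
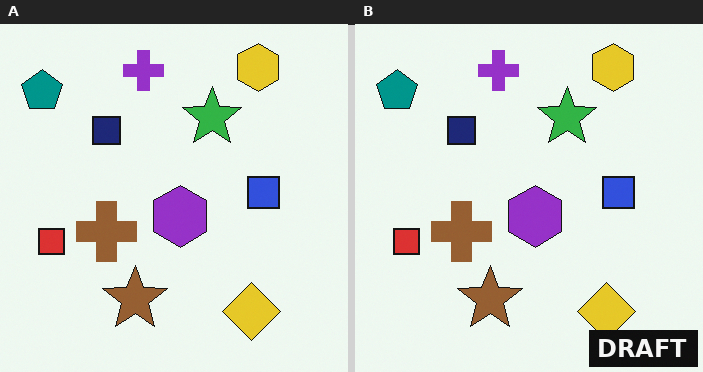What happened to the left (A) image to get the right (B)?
It was watermarked with the text "DRAFT" in the lower-right corner.

A dark label reading "DRAFT" appears in the lower-right corner.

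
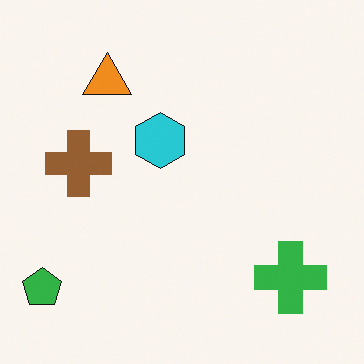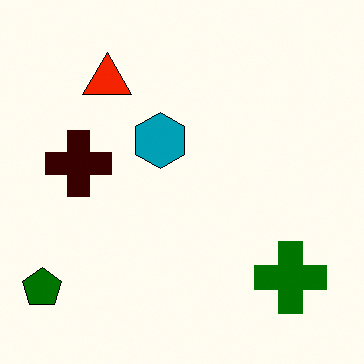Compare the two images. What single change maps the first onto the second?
The image was boosted in contrast.

Tones are pushed away from mid-grey across the whole image — a global contrast change.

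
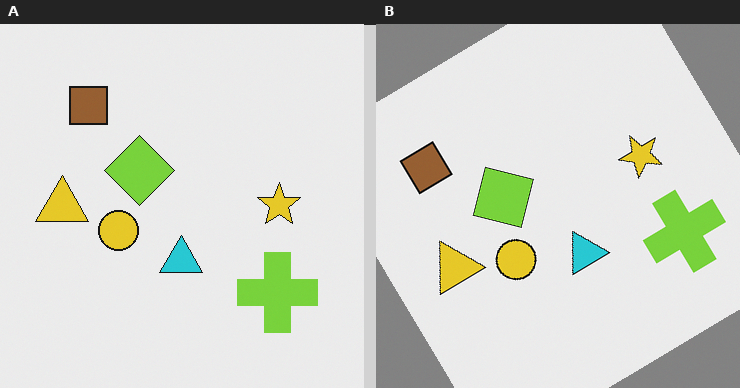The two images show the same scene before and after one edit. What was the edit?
Rotated counter-clockwise by a large amount — several tens of degrees.

Every shape is tilted by the same angle and the image corners show triangular fill wedges — a whole-image rotation by a non-right angle.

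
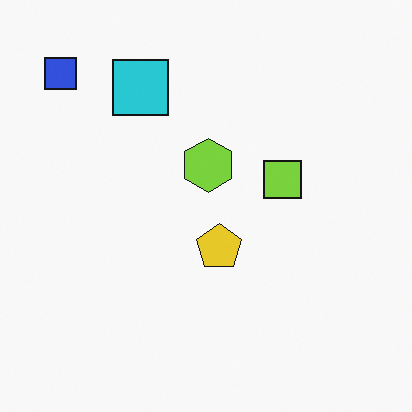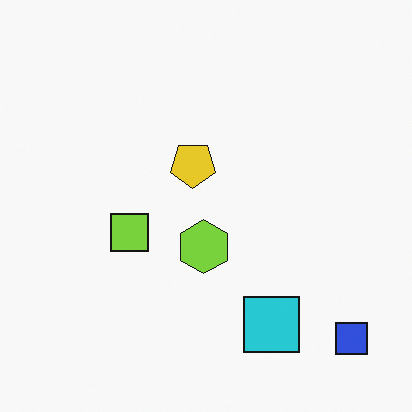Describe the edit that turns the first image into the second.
It was rotated 180°.

The blue square sits in the top-left of the first image and the bottom-right of the second — consistent with a whole-image 180° rotation.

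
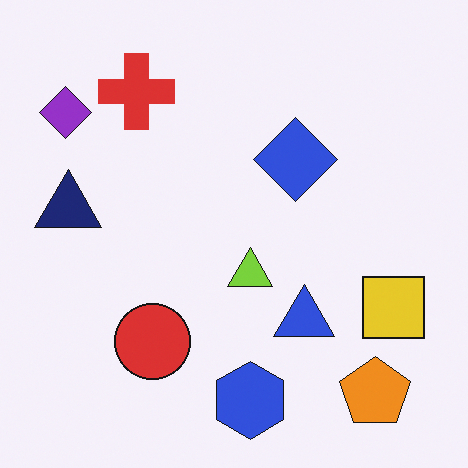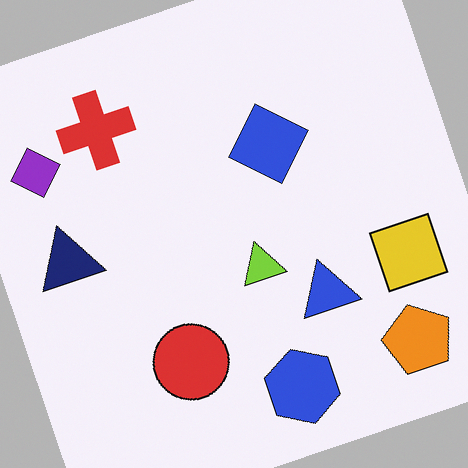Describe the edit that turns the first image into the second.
The image was rotated counter-clockwise by a moderate amount.

Every shape is tilted by the same angle and the image corners show triangular fill wedges — a whole-image rotation by a non-right angle.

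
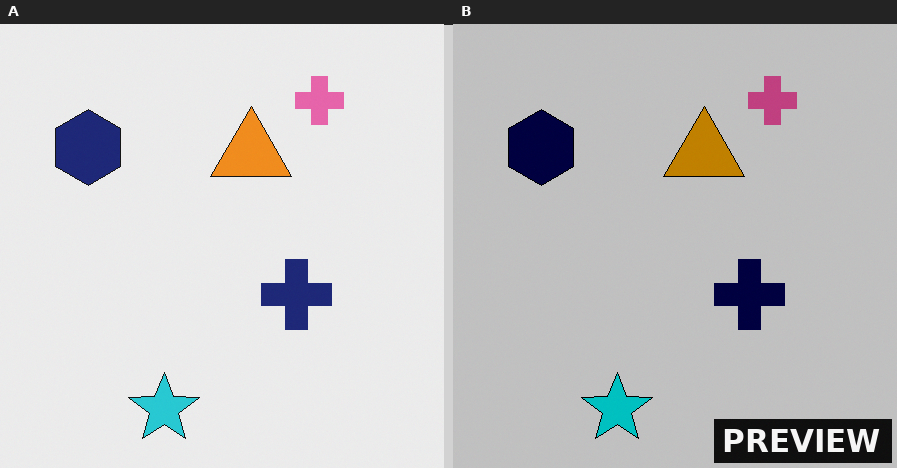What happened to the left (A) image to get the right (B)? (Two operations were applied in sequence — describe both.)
It was aggressively posterized, then watermarked with the text "PREVIEW" in the lower-right corner.

Each flat color has snapped to a coarser quantized level — most visibly, the near-white background has dropped to a flat grey. A dark label reading "PREVIEW" appears in the lower-right corner.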